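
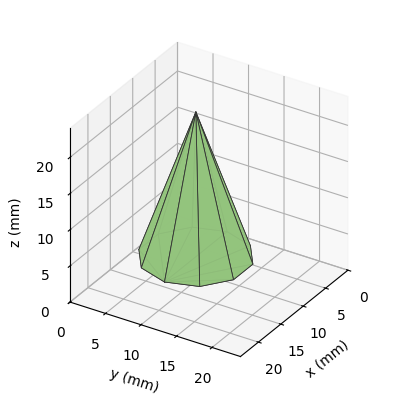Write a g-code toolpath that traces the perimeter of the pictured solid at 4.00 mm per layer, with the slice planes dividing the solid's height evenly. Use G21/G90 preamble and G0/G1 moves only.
Reading the render: the shape is a regular 10-sided pyramid, base circumscribed radius ≈ 7 mm, apex at z ≈ 20 mm (dimensions read to the nearest mm from the axis ticks). For the g-code, the solid's height is divided into equal slices at the stated Δz and each level perimeter traced with G1 moves after a G0 lift.

; perimeter-only toolpath
G21 ; units = mm
G90 ; absolute positioning
G28 ; home
; layer 1
G0 Z4.00
G0 X12.60 Y7.00
G1 X11.53 Y10.29
G1 X8.73 Y12.33
G1 X5.27 Y12.33
G1 X2.47 Y10.29
G1 X1.40 Y7.00
G1 X2.47 Y3.71
G1 X5.27 Y1.67
G1 X8.73 Y1.67
G1 X11.53 Y3.71
G1 X12.60 Y7.00
; layer 2
G0 Z8.00
G0 X11.20 Y7.00
G1 X10.40 Y9.47
G1 X8.30 Y11.00
G1 X5.70 Y11.00
G1 X3.60 Y9.47
G1 X2.80 Y7.00
G1 X3.60 Y4.53
G1 X5.70 Y3.00
G1 X8.30 Y3.00
G1 X10.40 Y4.53
G1 X11.20 Y7.00
; layer 3
G0 Z12.00
G0 X9.80 Y7.00
G1 X9.26 Y8.64
G1 X7.86 Y9.66
G1 X6.14 Y9.66
G1 X4.74 Y8.64
G1 X4.20 Y7.00
G1 X4.74 Y5.36
G1 X6.14 Y4.34
G1 X7.86 Y4.34
G1 X9.26 Y5.36
G1 X9.80 Y7.00
; layer 4
G0 Z16.00
G0 X8.40 Y7.00
G1 X8.13 Y7.82
G1 X7.43 Y8.33
G1 X6.57 Y8.33
G1 X5.87 Y7.82
G1 X5.60 Y7.00
G1 X5.87 Y6.18
G1 X6.57 Y5.67
G1 X7.43 Y5.67
G1 X8.13 Y6.18
G1 X8.40 Y7.00
M2 ; end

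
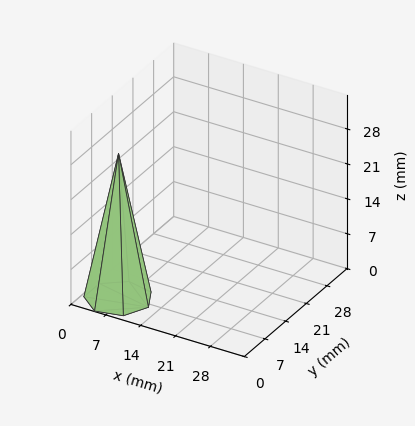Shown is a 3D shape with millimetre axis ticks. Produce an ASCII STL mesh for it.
Reading the render: the shape is a regular 7-sided pyramid, base circumscribed radius ≈ 6 mm, apex at z ≈ 29 mm (dimensions read to the nearest mm from the axis ticks). For the STL, each face is triangulated and given an outward normal.

solid part
  facet normal 0.0000 0.0000 -1.0000
    outer loop
      vertex 4.66 11.85 0.00
      vertex 9.74 10.69 0.00
      vertex 12.00 6.00 0.00
    endloop
  endfacet
  facet normal 0.0000 0.0000 -1.0000
    outer loop
      vertex 0.59 8.60 0.00
      vertex 4.66 11.85 0.00
      vertex 12.00 6.00 0.00
    endloop
  endfacet
  facet normal 0.0000 0.0000 -1.0000
    outer loop
      vertex 0.59 3.40 0.00
      vertex 0.59 8.60 0.00
      vertex 12.00 6.00 0.00
    endloop
  endfacet
  facet normal 0.0000 0.0000 -1.0000
    outer loop
      vertex 4.66 0.15 0.00
      vertex 0.59 3.40 0.00
      vertex 12.00 6.00 0.00
    endloop
  endfacet
  facet normal 0.0000 0.0000 -1.0000
    outer loop
      vertex 9.74 1.31 0.00
      vertex 4.66 0.15 0.00
      vertex 12.00 6.00 0.00
    endloop
  endfacet
  facet normal 0.8856 0.4268 0.1832
    outer loop
      vertex 12.00 6.00 0.00
      vertex 9.74 10.69 0.00
      vertex 6.00 6.00 29.00
    endloop
  endfacet
  facet normal 0.2188 0.9584 0.1832
    outer loop
      vertex 9.74 10.69 0.00
      vertex 4.66 11.85 0.00
      vertex 6.00 6.00 29.00
    endloop
  endfacet
  facet normal -0.6134 0.7682 0.1833
    outer loop
      vertex 4.66 11.85 0.00
      vertex 0.59 8.60 0.00
      vertex 6.00 6.00 29.00
    endloop
  endfacet
  facet normal -0.9830 0.0000 0.1834
    outer loop
      vertex 0.59 8.60 0.00
      vertex 0.59 3.40 0.00
      vertex 6.00 6.00 29.00
    endloop
  endfacet
  facet normal -0.6134 -0.7682 0.1833
    outer loop
      vertex 0.59 3.40 0.00
      vertex 4.66 0.15 0.00
      vertex 6.00 6.00 29.00
    endloop
  endfacet
  facet normal 0.2188 -0.9584 0.1832
    outer loop
      vertex 4.66 0.15 0.00
      vertex 9.74 1.31 0.00
      vertex 6.00 6.00 29.00
    endloop
  endfacet
  facet normal 0.8856 -0.4268 0.1832
    outer loop
      vertex 9.74 1.31 0.00
      vertex 12.00 6.00 0.00
      vertex 6.00 6.00 29.00
    endloop
  endfacet
endsolid part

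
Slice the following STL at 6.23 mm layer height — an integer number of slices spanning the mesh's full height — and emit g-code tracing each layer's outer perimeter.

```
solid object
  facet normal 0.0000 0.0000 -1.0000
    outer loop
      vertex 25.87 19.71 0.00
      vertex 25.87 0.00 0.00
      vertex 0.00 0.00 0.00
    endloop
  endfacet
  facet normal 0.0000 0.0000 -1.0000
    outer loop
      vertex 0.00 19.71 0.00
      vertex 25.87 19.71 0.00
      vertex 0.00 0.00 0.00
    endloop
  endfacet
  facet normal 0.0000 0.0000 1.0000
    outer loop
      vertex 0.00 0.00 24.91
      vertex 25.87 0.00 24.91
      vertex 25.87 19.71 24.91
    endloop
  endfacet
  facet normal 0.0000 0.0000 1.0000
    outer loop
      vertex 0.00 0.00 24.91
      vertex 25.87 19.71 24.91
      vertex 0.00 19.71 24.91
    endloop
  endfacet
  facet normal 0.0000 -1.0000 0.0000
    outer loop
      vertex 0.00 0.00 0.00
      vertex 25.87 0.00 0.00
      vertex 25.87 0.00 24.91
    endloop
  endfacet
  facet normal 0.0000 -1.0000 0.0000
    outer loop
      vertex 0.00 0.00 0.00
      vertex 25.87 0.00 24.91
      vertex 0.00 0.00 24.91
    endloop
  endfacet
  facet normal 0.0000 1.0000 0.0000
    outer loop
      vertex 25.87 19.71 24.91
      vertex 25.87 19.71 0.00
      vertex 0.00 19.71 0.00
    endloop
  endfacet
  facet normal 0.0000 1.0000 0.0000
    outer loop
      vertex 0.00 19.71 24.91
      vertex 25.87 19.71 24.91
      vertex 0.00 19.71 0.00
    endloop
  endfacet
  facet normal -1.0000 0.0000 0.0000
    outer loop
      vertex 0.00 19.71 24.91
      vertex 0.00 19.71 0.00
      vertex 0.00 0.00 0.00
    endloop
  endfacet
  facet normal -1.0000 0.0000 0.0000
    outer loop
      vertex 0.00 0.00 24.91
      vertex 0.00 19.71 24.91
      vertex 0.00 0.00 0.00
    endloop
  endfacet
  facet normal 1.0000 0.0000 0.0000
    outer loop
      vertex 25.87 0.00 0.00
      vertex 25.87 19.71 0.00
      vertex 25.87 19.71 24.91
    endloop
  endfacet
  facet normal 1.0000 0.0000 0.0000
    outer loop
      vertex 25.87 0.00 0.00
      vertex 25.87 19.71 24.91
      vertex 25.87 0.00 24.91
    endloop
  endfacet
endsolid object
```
; perimeter-only toolpath
G21 ; units = mm
G90 ; absolute positioning
G28 ; home
; layer 1
G0 Z6.23
G0 X0.00 Y0.00
G1 X25.87 Y0.00
G1 X25.87 Y19.71
G1 X0.00 Y19.71
G1 X0.00 Y0.00
; layer 2
G0 Z12.46
G0 X0.00 Y0.00
G1 X25.87 Y0.00
G1 X25.87 Y19.71
G1 X0.00 Y19.71
G1 X0.00 Y0.00
; layer 3
G0 Z18.68
G0 X0.00 Y0.00
G1 X25.87 Y0.00
G1 X25.87 Y19.71
G1 X0.00 Y19.71
G1 X0.00 Y0.00
; layer 4
G0 Z24.91
G0 X0.00 Y0.00
G1 X25.87 Y0.00
G1 X25.87 Y19.71
G1 X0.00 Y19.71
G1 X0.00 Y0.00
M2 ; end

The solid is a rectangular box, roughly 25.9 × 19.7 mm footprint and 24.9 mm tall. Slicing at Δz = 6.23 mm — 4 equal slices spanning the solid's height, so layer i sits at z = i·h/4 — gives 4 non-empty perimeters. Each is a 4-segment closed polygon; G0 lifts to the layer z and rapids to the start vertex, then G1 traces the edges.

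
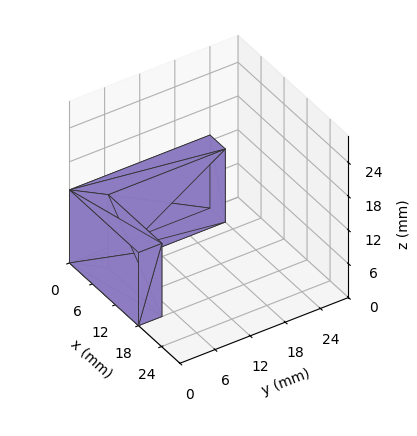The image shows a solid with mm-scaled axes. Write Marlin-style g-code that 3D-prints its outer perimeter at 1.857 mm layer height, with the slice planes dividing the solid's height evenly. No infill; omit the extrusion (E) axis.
Reading the render: the shape is an L-shaped prism: outer 18 × 24 mm, arm thicknesses ≈ 4 mm (horizontal) and 4 mm (vertical), extruded 13 mm in z (dimensions read to the nearest mm from the axis ticks). For the g-code, the solid's height is divided into equal slices at the stated Δz and each level perimeter traced with G1 moves after a G0 lift.

; perimeter-only toolpath
G21 ; units = mm
G90 ; absolute positioning
G28 ; home
; layer 1
G0 Z1.857
G0 X0.000 Y0.000
G1 X18.000 Y0.000
G1 X18.000 Y4.000
G1 X4.000 Y4.000
G1 X4.000 Y24.000
G1 X0.000 Y24.000
G1 X0.000 Y0.000
; layer 2
G0 Z3.714
G0 X0.000 Y0.000
G1 X18.000 Y0.000
G1 X18.000 Y4.000
G1 X4.000 Y4.000
G1 X4.000 Y24.000
G1 X0.000 Y24.000
G1 X0.000 Y0.000
; layer 3
G0 Z5.571
G0 X0.000 Y0.000
G1 X18.000 Y0.000
G1 X18.000 Y4.000
G1 X4.000 Y4.000
G1 X4.000 Y24.000
G1 X0.000 Y24.000
G1 X0.000 Y0.000
; layer 4
G0 Z7.429
G0 X0.000 Y0.000
G1 X18.000 Y0.000
G1 X18.000 Y4.000
G1 X4.000 Y4.000
G1 X4.000 Y24.000
G1 X0.000 Y24.000
G1 X0.000 Y0.000
; layer 5
G0 Z9.286
G0 X0.000 Y0.000
G1 X18.000 Y0.000
G1 X18.000 Y4.000
G1 X4.000 Y4.000
G1 X4.000 Y24.000
G1 X0.000 Y24.000
G1 X0.000 Y0.000
; layer 6
G0 Z11.143
G0 X0.000 Y0.000
G1 X18.000 Y0.000
G1 X18.000 Y4.000
G1 X4.000 Y4.000
G1 X4.000 Y24.000
G1 X0.000 Y24.000
G1 X0.000 Y0.000
; layer 7
G0 Z13.000
G0 X0.000 Y0.000
G1 X18.000 Y0.000
G1 X18.000 Y4.000
G1 X4.000 Y4.000
G1 X4.000 Y24.000
G1 X0.000 Y24.000
G1 X0.000 Y0.000
M2 ; end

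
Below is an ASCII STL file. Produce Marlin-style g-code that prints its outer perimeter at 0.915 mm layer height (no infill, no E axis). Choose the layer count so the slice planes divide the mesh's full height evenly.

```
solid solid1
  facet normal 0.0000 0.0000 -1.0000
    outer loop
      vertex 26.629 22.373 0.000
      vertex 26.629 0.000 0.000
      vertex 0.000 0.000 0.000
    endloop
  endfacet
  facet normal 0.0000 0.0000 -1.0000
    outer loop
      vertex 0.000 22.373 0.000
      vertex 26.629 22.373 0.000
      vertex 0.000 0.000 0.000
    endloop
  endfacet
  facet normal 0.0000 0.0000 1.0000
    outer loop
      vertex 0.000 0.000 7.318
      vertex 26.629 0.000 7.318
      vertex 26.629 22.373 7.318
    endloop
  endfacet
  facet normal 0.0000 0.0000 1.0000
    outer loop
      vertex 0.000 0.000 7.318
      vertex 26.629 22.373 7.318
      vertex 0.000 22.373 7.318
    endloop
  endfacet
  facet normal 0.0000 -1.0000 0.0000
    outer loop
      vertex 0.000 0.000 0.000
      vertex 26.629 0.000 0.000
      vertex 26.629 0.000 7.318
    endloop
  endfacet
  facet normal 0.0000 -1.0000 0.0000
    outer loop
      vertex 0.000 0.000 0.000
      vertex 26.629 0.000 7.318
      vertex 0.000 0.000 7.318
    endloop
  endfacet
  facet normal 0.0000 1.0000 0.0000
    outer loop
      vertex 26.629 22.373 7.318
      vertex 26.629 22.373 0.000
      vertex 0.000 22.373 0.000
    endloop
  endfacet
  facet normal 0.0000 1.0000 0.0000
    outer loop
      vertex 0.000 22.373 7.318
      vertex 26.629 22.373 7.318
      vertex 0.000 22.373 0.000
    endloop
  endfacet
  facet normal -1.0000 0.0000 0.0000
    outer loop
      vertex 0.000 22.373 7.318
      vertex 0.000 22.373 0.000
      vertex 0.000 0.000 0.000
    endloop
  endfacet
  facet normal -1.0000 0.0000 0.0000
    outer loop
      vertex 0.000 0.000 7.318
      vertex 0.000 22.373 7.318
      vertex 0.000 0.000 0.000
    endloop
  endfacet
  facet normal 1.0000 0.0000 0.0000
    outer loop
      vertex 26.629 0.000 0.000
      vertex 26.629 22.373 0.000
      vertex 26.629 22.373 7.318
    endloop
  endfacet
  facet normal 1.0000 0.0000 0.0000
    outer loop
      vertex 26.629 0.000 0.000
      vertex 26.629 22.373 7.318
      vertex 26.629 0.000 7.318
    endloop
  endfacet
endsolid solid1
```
; perimeter-only toolpath
G21 ; units = mm
G90 ; absolute positioning
G28 ; home
; layer 1
G0 Z0.915
G0 X0.000 Y0.000
G1 X26.629 Y0.000
G1 X26.629 Y22.373
G1 X0.000 Y22.373
G1 X0.000 Y0.000
; layer 2
G0 Z1.829
G0 X0.000 Y0.000
G1 X26.629 Y0.000
G1 X26.629 Y22.373
G1 X0.000 Y22.373
G1 X0.000 Y0.000
; layer 3
G0 Z2.744
G0 X0.000 Y0.000
G1 X26.629 Y0.000
G1 X26.629 Y22.373
G1 X0.000 Y22.373
G1 X0.000 Y0.000
; layer 4
G0 Z3.659
G0 X0.000 Y0.000
G1 X26.629 Y0.000
G1 X26.629 Y22.373
G1 X0.000 Y22.373
G1 X0.000 Y0.000
; layer 5
G0 Z4.574
G0 X0.000 Y0.000
G1 X26.629 Y0.000
G1 X26.629 Y22.373
G1 X0.000 Y22.373
G1 X0.000 Y0.000
; layer 6
G0 Z5.489
G0 X0.000 Y0.000
G1 X26.629 Y0.000
G1 X26.629 Y22.373
G1 X0.000 Y22.373
G1 X0.000 Y0.000
; layer 7
G0 Z6.403
G0 X0.000 Y0.000
G1 X26.629 Y0.000
G1 X26.629 Y22.373
G1 X0.000 Y22.373
G1 X0.000 Y0.000
; layer 8
G0 Z7.318
G0 X0.000 Y0.000
G1 X26.629 Y0.000
G1 X26.629 Y22.373
G1 X0.000 Y22.373
G1 X0.000 Y0.000
M2 ; end

The solid is a rectangular box, roughly 26.6 × 22.4 mm footprint and 7.32 mm tall. Slicing at Δz = 0.915 mm — 8 equal slices spanning the solid's height, so layer i sits at z = i·h/8 — gives 8 non-empty perimeters. Each is a 4-segment closed polygon; G0 lifts to the layer z and rapids to the start vertex, then G1 traces the edges.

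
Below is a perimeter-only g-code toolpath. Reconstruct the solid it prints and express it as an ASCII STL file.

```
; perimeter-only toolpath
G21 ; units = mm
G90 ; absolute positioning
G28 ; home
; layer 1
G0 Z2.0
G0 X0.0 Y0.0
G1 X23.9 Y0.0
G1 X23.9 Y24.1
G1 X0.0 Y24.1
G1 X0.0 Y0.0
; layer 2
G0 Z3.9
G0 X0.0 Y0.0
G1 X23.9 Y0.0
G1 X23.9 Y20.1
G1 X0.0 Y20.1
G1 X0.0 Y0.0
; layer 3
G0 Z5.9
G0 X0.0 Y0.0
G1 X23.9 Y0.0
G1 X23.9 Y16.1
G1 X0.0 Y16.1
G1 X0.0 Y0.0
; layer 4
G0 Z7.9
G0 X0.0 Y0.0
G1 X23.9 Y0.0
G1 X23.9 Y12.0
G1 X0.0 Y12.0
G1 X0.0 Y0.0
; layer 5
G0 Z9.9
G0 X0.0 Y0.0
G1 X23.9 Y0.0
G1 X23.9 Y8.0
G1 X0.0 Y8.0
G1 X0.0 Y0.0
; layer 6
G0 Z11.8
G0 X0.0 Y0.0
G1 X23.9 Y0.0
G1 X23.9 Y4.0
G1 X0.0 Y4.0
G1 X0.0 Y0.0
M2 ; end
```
solid part
  facet normal 0.0000 0.0000 -1.0000
    outer loop
      vertex 23.9 28.1 0.0
      vertex 23.9 0.0 0.0
      vertex 0.0 0.0 0.0
    endloop
  endfacet
  facet normal 0.0000 0.0000 -1.0000
    outer loop
      vertex 0.0 28.1 0.0
      vertex 23.9 28.1 0.0
      vertex 0.0 0.0 0.0
    endloop
  endfacet
  facet normal 0.0000 -1.0000 0.0000
    outer loop
      vertex 0.0 0.0 0.0
      vertex 23.9 0.0 0.0
      vertex 23.9 0.0 13.8
    endloop
  endfacet
  facet normal 0.0000 -1.0000 0.0000
    outer loop
      vertex 0.0 0.0 0.0
      vertex 23.9 0.0 13.8
      vertex 0.0 0.0 13.8
    endloop
  endfacet
  facet normal 0.0000 0.4408 0.8976
    outer loop
      vertex 0.0 0.0 13.8
      vertex 23.9 0.0 13.8
      vertex 23.9 28.1 0.0
    endloop
  endfacet
  facet normal 0.0000 0.4408 0.8976
    outer loop
      vertex 0.0 0.0 13.8
      vertex 23.9 28.1 0.0
      vertex 0.0 28.1 0.0
    endloop
  endfacet
  facet normal -1.0000 0.0000 0.0000
    outer loop
      vertex 0.0 0.0 13.8
      vertex 0.0 28.1 0.0
      vertex 0.0 0.0 0.0
    endloop
  endfacet
  facet normal 1.0000 0.0000 0.0000
    outer loop
      vertex 23.9 0.0 0.0
      vertex 23.9 28.1 0.0
      vertex 23.9 0.0 13.8
    endloop
  endfacet
endsolid part

The G0 Z moves step by Δz≈2.0 mm. The G1 loops shrink linearly with z, so the solid tapers from its base footprint up to z≈13.8. Closing with a flat bottom cap and the tapered top and triangulating gives 8 facets — a wedge (ramp): 23.9 × 28.1 mm base, rising to 13.8 mm along the y=0 edge and sloping linearly to z=0 at y=28.1.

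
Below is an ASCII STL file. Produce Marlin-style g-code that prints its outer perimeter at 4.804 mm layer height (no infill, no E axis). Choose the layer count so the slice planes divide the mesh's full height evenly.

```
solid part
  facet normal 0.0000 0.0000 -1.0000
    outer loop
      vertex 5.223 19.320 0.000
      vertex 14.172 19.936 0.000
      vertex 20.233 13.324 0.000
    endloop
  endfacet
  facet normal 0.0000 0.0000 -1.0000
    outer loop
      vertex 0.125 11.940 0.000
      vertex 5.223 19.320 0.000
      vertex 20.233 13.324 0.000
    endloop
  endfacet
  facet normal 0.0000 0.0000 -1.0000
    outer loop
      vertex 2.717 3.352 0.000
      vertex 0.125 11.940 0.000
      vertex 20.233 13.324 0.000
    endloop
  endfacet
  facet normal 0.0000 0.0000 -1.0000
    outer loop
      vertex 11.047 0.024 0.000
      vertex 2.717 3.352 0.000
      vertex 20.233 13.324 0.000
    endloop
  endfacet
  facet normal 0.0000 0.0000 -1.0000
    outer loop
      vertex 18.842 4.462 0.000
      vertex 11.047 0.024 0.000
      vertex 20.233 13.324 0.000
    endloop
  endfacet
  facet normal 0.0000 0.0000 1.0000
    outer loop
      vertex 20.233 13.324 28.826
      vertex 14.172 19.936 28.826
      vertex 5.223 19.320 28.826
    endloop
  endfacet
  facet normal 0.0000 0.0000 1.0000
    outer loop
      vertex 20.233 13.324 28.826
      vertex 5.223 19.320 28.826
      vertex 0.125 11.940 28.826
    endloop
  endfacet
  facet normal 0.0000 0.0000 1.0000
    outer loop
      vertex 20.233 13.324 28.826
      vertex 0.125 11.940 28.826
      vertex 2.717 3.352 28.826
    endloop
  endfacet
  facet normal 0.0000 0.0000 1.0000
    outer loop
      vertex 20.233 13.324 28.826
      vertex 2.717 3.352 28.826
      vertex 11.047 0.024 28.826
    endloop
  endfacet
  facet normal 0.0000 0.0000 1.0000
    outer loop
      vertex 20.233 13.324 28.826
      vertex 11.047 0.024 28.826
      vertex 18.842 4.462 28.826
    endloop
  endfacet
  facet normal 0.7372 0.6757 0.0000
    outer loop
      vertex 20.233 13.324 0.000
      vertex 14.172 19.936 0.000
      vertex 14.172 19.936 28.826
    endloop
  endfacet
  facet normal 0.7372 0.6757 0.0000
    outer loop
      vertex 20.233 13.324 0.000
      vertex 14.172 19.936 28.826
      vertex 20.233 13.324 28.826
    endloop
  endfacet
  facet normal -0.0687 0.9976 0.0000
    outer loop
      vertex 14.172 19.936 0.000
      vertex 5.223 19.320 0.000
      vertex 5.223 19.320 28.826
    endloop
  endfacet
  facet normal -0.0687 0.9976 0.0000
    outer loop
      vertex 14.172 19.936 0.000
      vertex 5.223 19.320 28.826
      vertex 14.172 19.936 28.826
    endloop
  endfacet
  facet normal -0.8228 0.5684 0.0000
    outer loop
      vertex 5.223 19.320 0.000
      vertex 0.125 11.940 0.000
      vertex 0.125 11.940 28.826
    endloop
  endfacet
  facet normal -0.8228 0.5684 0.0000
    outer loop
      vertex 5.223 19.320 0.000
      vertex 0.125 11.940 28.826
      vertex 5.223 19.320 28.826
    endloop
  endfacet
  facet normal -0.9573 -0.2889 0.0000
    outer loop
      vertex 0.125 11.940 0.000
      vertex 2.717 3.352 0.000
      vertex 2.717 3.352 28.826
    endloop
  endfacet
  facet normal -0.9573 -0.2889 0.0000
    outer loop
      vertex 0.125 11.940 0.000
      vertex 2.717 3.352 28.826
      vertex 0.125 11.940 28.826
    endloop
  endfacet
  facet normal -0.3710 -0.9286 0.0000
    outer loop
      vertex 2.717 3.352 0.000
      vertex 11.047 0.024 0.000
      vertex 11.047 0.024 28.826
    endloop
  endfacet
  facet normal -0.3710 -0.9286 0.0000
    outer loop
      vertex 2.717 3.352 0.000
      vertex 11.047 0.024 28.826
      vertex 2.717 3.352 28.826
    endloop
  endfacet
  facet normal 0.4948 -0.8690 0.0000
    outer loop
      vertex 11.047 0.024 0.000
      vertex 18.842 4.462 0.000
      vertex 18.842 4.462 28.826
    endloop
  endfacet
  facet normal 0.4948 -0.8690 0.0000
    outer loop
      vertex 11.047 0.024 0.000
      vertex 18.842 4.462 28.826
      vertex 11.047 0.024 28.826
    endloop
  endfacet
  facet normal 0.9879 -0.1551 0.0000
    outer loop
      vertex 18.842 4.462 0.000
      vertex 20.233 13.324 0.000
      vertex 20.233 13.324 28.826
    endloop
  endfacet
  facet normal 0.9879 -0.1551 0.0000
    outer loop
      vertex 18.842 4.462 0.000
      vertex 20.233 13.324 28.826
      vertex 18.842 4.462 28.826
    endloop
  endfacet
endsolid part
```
; perimeter-only toolpath
G21 ; units = mm
G90 ; absolute positioning
G28 ; home
; layer 1
G0 Z4.804
G0 X20.233 Y13.324
G1 X14.172 Y19.936
G1 X5.223 Y19.320
G1 X0.125 Y11.940
G1 X2.717 Y3.352
G1 X11.047 Y0.024
G1 X18.842 Y4.462
G1 X20.233 Y13.324
; layer 2
G0 Z9.609
G0 X20.233 Y13.324
G1 X14.172 Y19.936
G1 X5.223 Y19.320
G1 X0.125 Y11.940
G1 X2.717 Y3.352
G1 X11.047 Y0.024
G1 X18.842 Y4.462
G1 X20.233 Y13.324
; layer 3
G0 Z14.413
G0 X20.233 Y13.324
G1 X14.172 Y19.936
G1 X5.223 Y19.320
G1 X0.125 Y11.940
G1 X2.717 Y3.352
G1 X11.047 Y0.024
G1 X18.842 Y4.462
G1 X20.233 Y13.324
; layer 4
G0 Z19.217
G0 X20.233 Y13.324
G1 X14.172 Y19.936
G1 X5.223 Y19.320
G1 X0.125 Y11.940
G1 X2.717 Y3.352
G1 X11.047 Y0.024
G1 X18.842 Y4.462
G1 X20.233 Y13.324
; layer 5
G0 Z24.022
G0 X20.233 Y13.324
G1 X14.172 Y19.936
G1 X5.223 Y19.320
G1 X0.125 Y11.940
G1 X2.717 Y3.352
G1 X11.047 Y0.024
G1 X18.842 Y4.462
G1 X20.233 Y13.324
; layer 6
G0 Z28.826
G0 X20.233 Y13.324
G1 X14.172 Y19.936
G1 X5.223 Y19.320
G1 X0.125 Y11.940
G1 X2.717 Y3.352
G1 X11.047 Y0.024
G1 X18.842 Y4.462
G1 X20.233 Y13.324
M2 ; end

The solid is a regular 7-sided prism (a cylinder approximated with 7 flat sides), circumscribed radius ≈ 10.3 mm, height ≈ 28.8 mm. Slicing at Δz = 4.804 mm — 6 equal slices spanning the solid's height, so layer i sits at z = i·h/6 — gives 6 non-empty perimeters. Each is a 7-segment closed polygon; G0 lifts to the layer z and rapids to the start vertex, then G1 traces the edges.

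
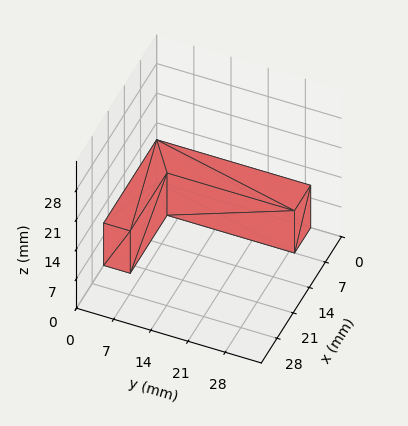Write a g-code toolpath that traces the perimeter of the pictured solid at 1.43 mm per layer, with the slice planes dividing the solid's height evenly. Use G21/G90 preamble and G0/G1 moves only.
Reading the render: the shape is an L-shaped prism: outer 23 × 29 mm, arm thicknesses ≈ 5 mm (horizontal) and 7 mm (vertical), extruded 10 mm in z (dimensions read to the nearest mm from the axis ticks). For the g-code, the solid's height is divided into equal slices at the stated Δz and each level perimeter traced with G1 moves after a G0 lift.

; perimeter-only toolpath
G21 ; units = mm
G90 ; absolute positioning
G28 ; home
; layer 1
G0 Z1.43
G0 X0.00 Y0.00
G1 X23.00 Y0.00
G1 X23.00 Y5.00
G1 X7.00 Y5.00
G1 X7.00 Y29.00
G1 X0.00 Y29.00
G1 X0.00 Y0.00
; layer 2
G0 Z2.86
G0 X0.00 Y0.00
G1 X23.00 Y0.00
G1 X23.00 Y5.00
G1 X7.00 Y5.00
G1 X7.00 Y29.00
G1 X0.00 Y29.00
G1 X0.00 Y0.00
; layer 3
G0 Z4.29
G0 X0.00 Y0.00
G1 X23.00 Y0.00
G1 X23.00 Y5.00
G1 X7.00 Y5.00
G1 X7.00 Y29.00
G1 X0.00 Y29.00
G1 X0.00 Y0.00
; layer 4
G0 Z5.71
G0 X0.00 Y0.00
G1 X23.00 Y0.00
G1 X23.00 Y5.00
G1 X7.00 Y5.00
G1 X7.00 Y29.00
G1 X0.00 Y29.00
G1 X0.00 Y0.00
; layer 5
G0 Z7.14
G0 X0.00 Y0.00
G1 X23.00 Y0.00
G1 X23.00 Y5.00
G1 X7.00 Y5.00
G1 X7.00 Y29.00
G1 X0.00 Y29.00
G1 X0.00 Y0.00
; layer 6
G0 Z8.57
G0 X0.00 Y0.00
G1 X23.00 Y0.00
G1 X23.00 Y5.00
G1 X7.00 Y5.00
G1 X7.00 Y29.00
G1 X0.00 Y29.00
G1 X0.00 Y0.00
; layer 7
G0 Z10.00
G0 X0.00 Y0.00
G1 X23.00 Y0.00
G1 X23.00 Y5.00
G1 X7.00 Y5.00
G1 X7.00 Y29.00
G1 X0.00 Y29.00
G1 X0.00 Y0.00
M2 ; end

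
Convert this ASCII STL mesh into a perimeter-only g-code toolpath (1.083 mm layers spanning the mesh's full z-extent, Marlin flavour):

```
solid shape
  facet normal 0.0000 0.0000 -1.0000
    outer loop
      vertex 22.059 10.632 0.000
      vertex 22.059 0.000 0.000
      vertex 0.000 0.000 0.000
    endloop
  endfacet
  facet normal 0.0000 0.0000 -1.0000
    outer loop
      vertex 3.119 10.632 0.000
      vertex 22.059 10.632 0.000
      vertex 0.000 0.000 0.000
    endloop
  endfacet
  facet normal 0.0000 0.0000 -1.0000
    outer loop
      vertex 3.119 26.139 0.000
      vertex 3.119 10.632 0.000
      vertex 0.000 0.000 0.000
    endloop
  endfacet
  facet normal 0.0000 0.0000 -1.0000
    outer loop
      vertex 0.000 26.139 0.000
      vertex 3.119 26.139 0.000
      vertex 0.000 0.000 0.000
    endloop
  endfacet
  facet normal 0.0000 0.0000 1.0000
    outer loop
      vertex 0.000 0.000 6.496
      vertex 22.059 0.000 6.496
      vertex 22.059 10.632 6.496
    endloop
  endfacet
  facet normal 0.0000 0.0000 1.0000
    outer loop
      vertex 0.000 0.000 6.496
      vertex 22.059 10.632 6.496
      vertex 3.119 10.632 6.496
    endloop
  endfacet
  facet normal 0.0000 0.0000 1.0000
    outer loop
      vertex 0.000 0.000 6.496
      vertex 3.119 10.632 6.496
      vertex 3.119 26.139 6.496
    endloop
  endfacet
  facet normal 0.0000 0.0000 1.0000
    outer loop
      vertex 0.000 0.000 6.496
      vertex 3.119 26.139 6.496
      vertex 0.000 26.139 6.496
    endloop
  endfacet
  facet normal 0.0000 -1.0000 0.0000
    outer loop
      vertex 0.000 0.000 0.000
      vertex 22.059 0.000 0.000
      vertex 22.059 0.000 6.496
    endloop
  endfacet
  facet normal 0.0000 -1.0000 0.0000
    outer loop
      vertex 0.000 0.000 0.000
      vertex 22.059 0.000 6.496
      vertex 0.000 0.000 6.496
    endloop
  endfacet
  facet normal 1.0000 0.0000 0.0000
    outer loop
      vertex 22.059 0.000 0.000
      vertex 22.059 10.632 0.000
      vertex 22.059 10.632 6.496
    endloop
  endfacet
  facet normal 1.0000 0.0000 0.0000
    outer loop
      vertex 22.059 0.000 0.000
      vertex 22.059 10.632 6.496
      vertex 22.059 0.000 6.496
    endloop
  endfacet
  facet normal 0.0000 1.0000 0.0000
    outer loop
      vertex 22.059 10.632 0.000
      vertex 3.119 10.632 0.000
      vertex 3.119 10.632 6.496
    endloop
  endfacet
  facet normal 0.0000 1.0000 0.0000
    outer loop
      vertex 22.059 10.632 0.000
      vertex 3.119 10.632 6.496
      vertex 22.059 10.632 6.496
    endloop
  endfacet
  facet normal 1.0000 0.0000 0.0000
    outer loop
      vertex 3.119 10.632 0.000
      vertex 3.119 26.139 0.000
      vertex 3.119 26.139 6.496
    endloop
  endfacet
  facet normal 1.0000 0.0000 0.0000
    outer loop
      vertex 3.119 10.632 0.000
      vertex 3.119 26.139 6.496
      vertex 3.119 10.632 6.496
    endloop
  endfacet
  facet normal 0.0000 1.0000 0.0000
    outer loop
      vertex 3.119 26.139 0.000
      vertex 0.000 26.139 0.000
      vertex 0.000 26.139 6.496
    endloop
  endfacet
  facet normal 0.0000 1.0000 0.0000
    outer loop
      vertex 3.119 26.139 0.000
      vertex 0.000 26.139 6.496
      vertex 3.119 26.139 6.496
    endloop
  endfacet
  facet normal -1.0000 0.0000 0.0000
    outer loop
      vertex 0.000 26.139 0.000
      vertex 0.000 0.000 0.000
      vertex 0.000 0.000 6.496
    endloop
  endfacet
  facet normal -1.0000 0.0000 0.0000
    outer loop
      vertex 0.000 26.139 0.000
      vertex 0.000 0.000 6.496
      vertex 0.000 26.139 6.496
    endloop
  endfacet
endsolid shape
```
; perimeter-only toolpath
G21 ; units = mm
G90 ; absolute positioning
G28 ; home
; layer 1
G0 Z1.083
G0 X0.000 Y0.000
G1 X22.059 Y0.000
G1 X22.059 Y10.632
G1 X3.119 Y10.632
G1 X3.119 Y26.139
G1 X0.000 Y26.139
G1 X0.000 Y0.000
; layer 2
G0 Z2.165
G0 X0.000 Y0.000
G1 X22.059 Y0.000
G1 X22.059 Y10.632
G1 X3.119 Y10.632
G1 X3.119 Y26.139
G1 X0.000 Y26.139
G1 X0.000 Y0.000
; layer 3
G0 Z3.248
G0 X0.000 Y0.000
G1 X22.059 Y0.000
G1 X22.059 Y10.632
G1 X3.119 Y10.632
G1 X3.119 Y26.139
G1 X0.000 Y26.139
G1 X0.000 Y0.000
; layer 4
G0 Z4.331
G0 X0.000 Y0.000
G1 X22.059 Y0.000
G1 X22.059 Y10.632
G1 X3.119 Y10.632
G1 X3.119 Y26.139
G1 X0.000 Y26.139
G1 X0.000 Y0.000
; layer 5
G0 Z5.413
G0 X0.000 Y0.000
G1 X22.059 Y0.000
G1 X22.059 Y10.632
G1 X3.119 Y10.632
G1 X3.119 Y26.139
G1 X0.000 Y26.139
G1 X0.000 Y0.000
; layer 6
G0 Z6.496
G0 X0.000 Y0.000
G1 X22.059 Y0.000
G1 X22.059 Y10.632
G1 X3.119 Y10.632
G1 X3.119 Y26.139
G1 X0.000 Y26.139
G1 X0.000 Y0.000
M2 ; end

The solid is an L-shaped prism: outer 22.1 × 26.1 mm, arm thicknesses ≈ 10.6 mm (horizontal) and 3.12 mm (vertical), extruded 6.5 mm in z. Slicing at Δz = 1.083 mm — 6 equal slices spanning the solid's height, so layer i sits at z = i·h/6 — gives 6 non-empty perimeters. Each is a 6-segment closed polygon; G0 lifts to the layer z and rapids to the start vertex, then G1 traces the edges.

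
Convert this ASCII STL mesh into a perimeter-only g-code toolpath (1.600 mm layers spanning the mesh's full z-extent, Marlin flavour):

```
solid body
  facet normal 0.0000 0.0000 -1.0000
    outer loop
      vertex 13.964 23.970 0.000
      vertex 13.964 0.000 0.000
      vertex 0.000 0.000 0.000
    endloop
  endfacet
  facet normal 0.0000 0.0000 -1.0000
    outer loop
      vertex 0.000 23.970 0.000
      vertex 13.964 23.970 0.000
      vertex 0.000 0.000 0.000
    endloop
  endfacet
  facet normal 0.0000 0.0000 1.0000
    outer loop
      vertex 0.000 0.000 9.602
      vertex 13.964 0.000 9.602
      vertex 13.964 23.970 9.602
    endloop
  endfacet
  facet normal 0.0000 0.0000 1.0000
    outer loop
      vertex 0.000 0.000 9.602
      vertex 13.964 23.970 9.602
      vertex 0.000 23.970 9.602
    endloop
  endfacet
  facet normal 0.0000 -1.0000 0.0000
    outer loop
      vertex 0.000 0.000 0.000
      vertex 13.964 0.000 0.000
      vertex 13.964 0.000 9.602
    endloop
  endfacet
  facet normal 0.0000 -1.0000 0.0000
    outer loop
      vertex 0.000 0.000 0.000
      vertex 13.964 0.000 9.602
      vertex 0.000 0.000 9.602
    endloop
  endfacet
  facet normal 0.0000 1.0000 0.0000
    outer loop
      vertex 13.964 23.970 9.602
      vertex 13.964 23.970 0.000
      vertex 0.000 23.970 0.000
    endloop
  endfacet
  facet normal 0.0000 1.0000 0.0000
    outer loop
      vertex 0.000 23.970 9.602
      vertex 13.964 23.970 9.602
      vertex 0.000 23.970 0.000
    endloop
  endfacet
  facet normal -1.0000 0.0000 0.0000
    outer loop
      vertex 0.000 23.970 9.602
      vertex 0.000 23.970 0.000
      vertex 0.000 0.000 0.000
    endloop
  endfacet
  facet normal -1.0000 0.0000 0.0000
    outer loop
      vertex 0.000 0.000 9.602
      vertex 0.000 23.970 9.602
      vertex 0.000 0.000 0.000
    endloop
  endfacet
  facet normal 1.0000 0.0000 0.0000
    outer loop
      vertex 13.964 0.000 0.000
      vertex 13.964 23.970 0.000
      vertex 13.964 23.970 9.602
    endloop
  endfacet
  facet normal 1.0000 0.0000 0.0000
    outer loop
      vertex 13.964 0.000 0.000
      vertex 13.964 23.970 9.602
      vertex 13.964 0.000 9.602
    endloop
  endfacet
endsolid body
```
; perimeter-only toolpath
G21 ; units = mm
G90 ; absolute positioning
G28 ; home
; layer 1
G0 Z1.600
G0 X0.000 Y0.000
G1 X13.964 Y0.000
G1 X13.964 Y23.970
G1 X0.000 Y23.970
G1 X0.000 Y0.000
; layer 2
G0 Z3.201
G0 X0.000 Y0.000
G1 X13.964 Y0.000
G1 X13.964 Y23.970
G1 X0.000 Y23.970
G1 X0.000 Y0.000
; layer 3
G0 Z4.801
G0 X0.000 Y0.000
G1 X13.964 Y0.000
G1 X13.964 Y23.970
G1 X0.000 Y23.970
G1 X0.000 Y0.000
; layer 4
G0 Z6.401
G0 X0.000 Y0.000
G1 X13.964 Y0.000
G1 X13.964 Y23.970
G1 X0.000 Y23.970
G1 X0.000 Y0.000
; layer 5
G0 Z8.002
G0 X0.000 Y0.000
G1 X13.964 Y0.000
G1 X13.964 Y23.970
G1 X0.000 Y23.970
G1 X0.000 Y0.000
; layer 6
G0 Z9.602
G0 X0.000 Y0.000
G1 X13.964 Y0.000
G1 X13.964 Y23.970
G1 X0.000 Y23.970
G1 X0.000 Y0.000
M2 ; end

The solid is a rectangular box, roughly 14 × 24 mm footprint and 9.6 mm tall. Slicing at Δz = 1.600 mm — 6 equal slices spanning the solid's height, so layer i sits at z = i·h/6 — gives 6 non-empty perimeters. Each is a 4-segment closed polygon; G0 lifts to the layer z and rapids to the start vertex, then G1 traces the edges.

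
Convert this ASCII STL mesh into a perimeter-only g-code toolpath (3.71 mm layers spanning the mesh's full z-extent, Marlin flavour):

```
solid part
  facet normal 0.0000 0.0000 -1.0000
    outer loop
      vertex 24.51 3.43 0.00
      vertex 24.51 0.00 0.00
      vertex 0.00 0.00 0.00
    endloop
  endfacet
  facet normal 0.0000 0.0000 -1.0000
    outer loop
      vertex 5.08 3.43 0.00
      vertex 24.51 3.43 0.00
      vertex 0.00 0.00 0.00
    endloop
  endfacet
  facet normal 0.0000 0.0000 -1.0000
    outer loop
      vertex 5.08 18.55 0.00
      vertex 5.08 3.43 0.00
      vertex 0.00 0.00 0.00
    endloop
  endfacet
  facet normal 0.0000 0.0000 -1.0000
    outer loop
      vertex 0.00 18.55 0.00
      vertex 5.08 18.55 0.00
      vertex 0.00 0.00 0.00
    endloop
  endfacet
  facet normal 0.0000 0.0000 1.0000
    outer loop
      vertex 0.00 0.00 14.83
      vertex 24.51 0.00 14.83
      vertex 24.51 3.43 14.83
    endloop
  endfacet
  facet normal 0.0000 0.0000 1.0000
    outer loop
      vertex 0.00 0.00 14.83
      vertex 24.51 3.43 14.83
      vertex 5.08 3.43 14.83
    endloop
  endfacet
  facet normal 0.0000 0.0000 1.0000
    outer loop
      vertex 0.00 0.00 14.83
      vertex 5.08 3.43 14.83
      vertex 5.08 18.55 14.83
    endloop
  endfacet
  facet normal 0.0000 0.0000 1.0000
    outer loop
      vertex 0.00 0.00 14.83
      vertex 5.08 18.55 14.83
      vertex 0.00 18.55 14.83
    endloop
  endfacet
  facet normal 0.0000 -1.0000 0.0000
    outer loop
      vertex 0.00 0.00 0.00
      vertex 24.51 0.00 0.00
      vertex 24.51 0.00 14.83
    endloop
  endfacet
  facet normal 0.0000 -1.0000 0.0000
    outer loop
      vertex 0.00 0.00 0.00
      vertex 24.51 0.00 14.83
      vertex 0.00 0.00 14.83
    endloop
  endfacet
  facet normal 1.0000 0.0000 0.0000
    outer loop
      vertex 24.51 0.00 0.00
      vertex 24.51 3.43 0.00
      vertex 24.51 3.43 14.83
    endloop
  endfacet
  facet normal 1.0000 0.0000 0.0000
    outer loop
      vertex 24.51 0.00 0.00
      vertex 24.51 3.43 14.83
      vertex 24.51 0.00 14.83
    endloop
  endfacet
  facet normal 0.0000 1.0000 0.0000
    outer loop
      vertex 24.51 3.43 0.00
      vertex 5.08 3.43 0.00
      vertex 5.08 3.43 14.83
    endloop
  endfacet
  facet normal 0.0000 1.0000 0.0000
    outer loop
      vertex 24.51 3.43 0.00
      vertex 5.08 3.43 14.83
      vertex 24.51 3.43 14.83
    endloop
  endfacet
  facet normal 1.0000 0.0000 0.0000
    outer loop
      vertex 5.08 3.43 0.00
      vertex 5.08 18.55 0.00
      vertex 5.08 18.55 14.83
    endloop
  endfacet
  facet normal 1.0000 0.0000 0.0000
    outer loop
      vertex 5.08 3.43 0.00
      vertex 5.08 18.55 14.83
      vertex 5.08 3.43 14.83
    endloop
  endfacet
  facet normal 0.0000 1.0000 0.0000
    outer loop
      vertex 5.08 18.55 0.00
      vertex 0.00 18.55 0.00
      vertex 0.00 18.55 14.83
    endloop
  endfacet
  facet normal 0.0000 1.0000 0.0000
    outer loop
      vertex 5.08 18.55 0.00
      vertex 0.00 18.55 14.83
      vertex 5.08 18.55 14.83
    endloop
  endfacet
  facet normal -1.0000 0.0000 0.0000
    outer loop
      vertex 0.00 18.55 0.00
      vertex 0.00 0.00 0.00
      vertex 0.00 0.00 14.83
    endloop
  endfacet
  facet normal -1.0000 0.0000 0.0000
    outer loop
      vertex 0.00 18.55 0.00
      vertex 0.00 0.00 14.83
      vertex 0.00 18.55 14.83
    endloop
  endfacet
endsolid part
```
; perimeter-only toolpath
G21 ; units = mm
G90 ; absolute positioning
G28 ; home
; layer 1
G0 Z3.71
G0 X0.00 Y0.00
G1 X24.51 Y0.00
G1 X24.51 Y3.43
G1 X5.08 Y3.43
G1 X5.08 Y18.55
G1 X0.00 Y18.55
G1 X0.00 Y0.00
; layer 2
G0 Z7.42
G0 X0.00 Y0.00
G1 X24.51 Y0.00
G1 X24.51 Y3.43
G1 X5.08 Y3.43
G1 X5.08 Y18.55
G1 X0.00 Y18.55
G1 X0.00 Y0.00
; layer 3
G0 Z11.12
G0 X0.00 Y0.00
G1 X24.51 Y0.00
G1 X24.51 Y3.43
G1 X5.08 Y3.43
G1 X5.08 Y18.55
G1 X0.00 Y18.55
G1 X0.00 Y0.00
; layer 4
G0 Z14.83
G0 X0.00 Y0.00
G1 X24.51 Y0.00
G1 X24.51 Y3.43
G1 X5.08 Y3.43
G1 X5.08 Y18.55
G1 X0.00 Y18.55
G1 X0.00 Y0.00
M2 ; end

The solid is an L-shaped prism: outer 24.5 × 18.6 mm, arm thicknesses ≈ 3.43 mm (horizontal) and 5.08 mm (vertical), extruded 14.8 mm in z. Slicing at Δz = 3.71 mm — 4 equal slices spanning the solid's height, so layer i sits at z = i·h/4 — gives 4 non-empty perimeters. Each is a 6-segment closed polygon; G0 lifts to the layer z and rapids to the start vertex, then G1 traces the edges.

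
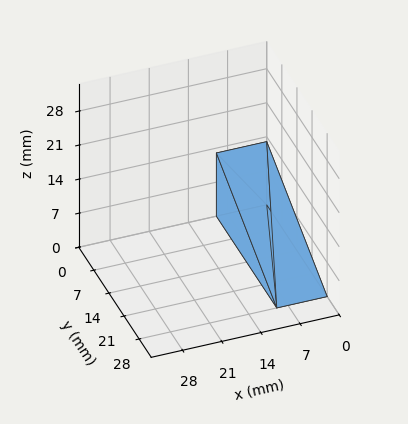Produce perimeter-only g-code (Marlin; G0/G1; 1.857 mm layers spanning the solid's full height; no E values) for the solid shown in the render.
Reading the render: the shape is a wedge (ramp): 9 × 28 mm base, rising to 13 mm along the y=0 edge and sloping linearly to z=0 at y=28 (dimensions read to the nearest mm from the axis ticks). For the g-code, the solid's height is divided into equal slices at the stated Δz and each level perimeter traced with G1 moves after a G0 lift.

; perimeter-only toolpath
G21 ; units = mm
G90 ; absolute positioning
G28 ; home
; layer 1
G0 Z1.857
G0 X0.000 Y0.000
G1 X9.000 Y0.000
G1 X9.000 Y24.000
G1 X0.000 Y24.000
G1 X0.000 Y0.000
; layer 2
G0 Z3.714
G0 X0.000 Y0.000
G1 X9.000 Y0.000
G1 X9.000 Y20.000
G1 X0.000 Y20.000
G1 X0.000 Y0.000
; layer 3
G0 Z5.571
G0 X0.000 Y0.000
G1 X9.000 Y0.000
G1 X9.000 Y16.000
G1 X0.000 Y16.000
G1 X0.000 Y0.000
; layer 4
G0 Z7.429
G0 X0.000 Y0.000
G1 X9.000 Y0.000
G1 X9.000 Y12.000
G1 X0.000 Y12.000
G1 X0.000 Y0.000
; layer 5
G0 Z9.286
G0 X0.000 Y0.000
G1 X9.000 Y0.000
G1 X9.000 Y8.000
G1 X0.000 Y8.000
G1 X0.000 Y0.000
; layer 6
G0 Z11.143
G0 X0.000 Y0.000
G1 X9.000 Y0.000
G1 X9.000 Y4.000
G1 X0.000 Y4.000
G1 X0.000 Y0.000
M2 ; end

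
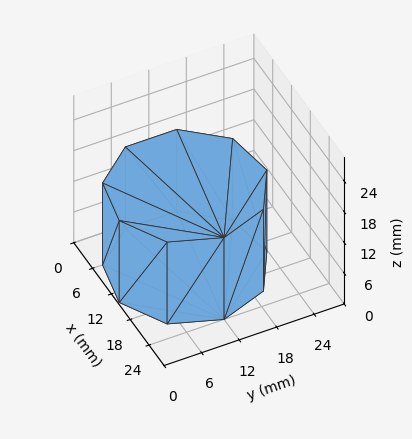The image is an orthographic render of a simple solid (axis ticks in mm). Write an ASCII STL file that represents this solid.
Reading the render: the shape is a regular 9-sided prism (a cylinder approximated with 9 flat sides), circumscribed radius ≈ 12 mm, height ≈ 16 mm (dimensions read to the nearest mm from the axis ticks). For the STL, each face is triangulated and given an outward normal.

solid part
  facet normal 0.0000 0.0000 -1.0000
    outer loop
      vertex 14.1 23.8 0.0
      vertex 21.2 19.7 0.0
      vertex 24.0 12.0 0.0
    endloop
  endfacet
  facet normal 0.0000 0.0000 -1.0000
    outer loop
      vertex 6.0 22.4 0.0
      vertex 14.1 23.8 0.0
      vertex 24.0 12.0 0.0
    endloop
  endfacet
  facet normal 0.0000 0.0000 -1.0000
    outer loop
      vertex 0.7 16.1 0.0
      vertex 6.0 22.4 0.0
      vertex 24.0 12.0 0.0
    endloop
  endfacet
  facet normal 0.0000 0.0000 -1.0000
    outer loop
      vertex 0.7 7.9 0.0
      vertex 0.7 16.1 0.0
      vertex 24.0 12.0 0.0
    endloop
  endfacet
  facet normal 0.0000 0.0000 -1.0000
    outer loop
      vertex 6.0 1.6 0.0
      vertex 0.7 7.9 0.0
      vertex 24.0 12.0 0.0
    endloop
  endfacet
  facet normal 0.0000 0.0000 -1.0000
    outer loop
      vertex 14.1 0.2 0.0
      vertex 6.0 1.6 0.0
      vertex 24.0 12.0 0.0
    endloop
  endfacet
  facet normal 0.0000 0.0000 -1.0000
    outer loop
      vertex 21.2 4.3 0.0
      vertex 14.1 0.2 0.0
      vertex 24.0 12.0 0.0
    endloop
  endfacet
  facet normal 0.0000 0.0000 1.0000
    outer loop
      vertex 24.0 12.0 16.0
      vertex 21.2 19.7 16.0
      vertex 14.1 23.8 16.0
    endloop
  endfacet
  facet normal 0.0000 0.0000 1.0000
    outer loop
      vertex 24.0 12.0 16.0
      vertex 14.1 23.8 16.0
      vertex 6.0 22.4 16.0
    endloop
  endfacet
  facet normal 0.0000 0.0000 1.0000
    outer loop
      vertex 24.0 12.0 16.0
      vertex 6.0 22.4 16.0
      vertex 0.7 16.1 16.0
    endloop
  endfacet
  facet normal 0.0000 0.0000 1.0000
    outer loop
      vertex 24.0 12.0 16.0
      vertex 0.7 16.1 16.0
      vertex 0.7 7.9 16.0
    endloop
  endfacet
  facet normal 0.0000 0.0000 1.0000
    outer loop
      vertex 24.0 12.0 16.0
      vertex 0.7 7.9 16.0
      vertex 6.0 1.6 16.0
    endloop
  endfacet
  facet normal 0.0000 0.0000 1.0000
    outer loop
      vertex 24.0 12.0 16.0
      vertex 6.0 1.6 16.0
      vertex 14.1 0.2 16.0
    endloop
  endfacet
  facet normal 0.0000 0.0000 1.0000
    outer loop
      vertex 24.0 12.0 16.0
      vertex 14.1 0.2 16.0
      vertex 21.2 4.3 16.0
    endloop
  endfacet
  facet normal 0.9398 0.3417 0.0000
    outer loop
      vertex 24.0 12.0 0.0
      vertex 21.2 19.7 0.0
      vertex 21.2 19.7 16.0
    endloop
  endfacet
  facet normal 0.9398 0.3417 0.0000
    outer loop
      vertex 24.0 12.0 0.0
      vertex 21.2 19.7 16.0
      vertex 24.0 12.0 16.0
    endloop
  endfacet
  facet normal 0.5001 0.8660 0.0000
    outer loop
      vertex 21.2 19.7 0.0
      vertex 14.1 23.8 0.0
      vertex 14.1 23.8 16.0
    endloop
  endfacet
  facet normal 0.5001 0.8660 0.0000
    outer loop
      vertex 21.2 19.7 0.0
      vertex 14.1 23.8 16.0
      vertex 21.2 19.7 16.0
    endloop
  endfacet
  facet normal -0.1703 0.9854 0.0000
    outer loop
      vertex 14.1 23.8 0.0
      vertex 6.0 22.4 0.0
      vertex 6.0 22.4 16.0
    endloop
  endfacet
  facet normal -0.1703 0.9854 0.0000
    outer loop
      vertex 14.1 23.8 0.0
      vertex 6.0 22.4 16.0
      vertex 14.1 23.8 16.0
    endloop
  endfacet
  facet normal -0.7652 0.6438 0.0000
    outer loop
      vertex 6.0 22.4 0.0
      vertex 0.7 16.1 0.0
      vertex 0.7 16.1 16.0
    endloop
  endfacet
  facet normal -0.7652 0.6438 0.0000
    outer loop
      vertex 6.0 22.4 0.0
      vertex 0.7 16.1 16.0
      vertex 6.0 22.4 16.0
    endloop
  endfacet
  facet normal -1.0000 0.0000 0.0000
    outer loop
      vertex 0.7 16.1 0.0
      vertex 0.7 7.9 0.0
      vertex 0.7 7.9 16.0
    endloop
  endfacet
  facet normal -1.0000 0.0000 0.0000
    outer loop
      vertex 0.7 16.1 0.0
      vertex 0.7 7.9 16.0
      vertex 0.7 16.1 16.0
    endloop
  endfacet
  facet normal -0.7652 -0.6438 0.0000
    outer loop
      vertex 0.7 7.9 0.0
      vertex 6.0 1.6 0.0
      vertex 6.0 1.6 16.0
    endloop
  endfacet
  facet normal -0.7652 -0.6438 0.0000
    outer loop
      vertex 0.7 7.9 0.0
      vertex 6.0 1.6 16.0
      vertex 0.7 7.9 16.0
    endloop
  endfacet
  facet normal -0.1703 -0.9854 0.0000
    outer loop
      vertex 6.0 1.6 0.0
      vertex 14.1 0.2 0.0
      vertex 14.1 0.2 16.0
    endloop
  endfacet
  facet normal -0.1703 -0.9854 0.0000
    outer loop
      vertex 6.0 1.6 0.0
      vertex 14.1 0.2 16.0
      vertex 6.0 1.6 16.0
    endloop
  endfacet
  facet normal 0.5001 -0.8660 0.0000
    outer loop
      vertex 14.1 0.2 0.0
      vertex 21.2 4.3 0.0
      vertex 21.2 4.3 16.0
    endloop
  endfacet
  facet normal 0.5001 -0.8660 0.0000
    outer loop
      vertex 14.1 0.2 0.0
      vertex 21.2 4.3 16.0
      vertex 14.1 0.2 16.0
    endloop
  endfacet
  facet normal 0.9398 -0.3417 0.0000
    outer loop
      vertex 21.2 4.3 0.0
      vertex 24.0 12.0 0.0
      vertex 24.0 12.0 16.0
    endloop
  endfacet
  facet normal 0.9398 -0.3417 0.0000
    outer loop
      vertex 21.2 4.3 0.0
      vertex 24.0 12.0 16.0
      vertex 21.2 4.3 16.0
    endloop
  endfacet
endsolid part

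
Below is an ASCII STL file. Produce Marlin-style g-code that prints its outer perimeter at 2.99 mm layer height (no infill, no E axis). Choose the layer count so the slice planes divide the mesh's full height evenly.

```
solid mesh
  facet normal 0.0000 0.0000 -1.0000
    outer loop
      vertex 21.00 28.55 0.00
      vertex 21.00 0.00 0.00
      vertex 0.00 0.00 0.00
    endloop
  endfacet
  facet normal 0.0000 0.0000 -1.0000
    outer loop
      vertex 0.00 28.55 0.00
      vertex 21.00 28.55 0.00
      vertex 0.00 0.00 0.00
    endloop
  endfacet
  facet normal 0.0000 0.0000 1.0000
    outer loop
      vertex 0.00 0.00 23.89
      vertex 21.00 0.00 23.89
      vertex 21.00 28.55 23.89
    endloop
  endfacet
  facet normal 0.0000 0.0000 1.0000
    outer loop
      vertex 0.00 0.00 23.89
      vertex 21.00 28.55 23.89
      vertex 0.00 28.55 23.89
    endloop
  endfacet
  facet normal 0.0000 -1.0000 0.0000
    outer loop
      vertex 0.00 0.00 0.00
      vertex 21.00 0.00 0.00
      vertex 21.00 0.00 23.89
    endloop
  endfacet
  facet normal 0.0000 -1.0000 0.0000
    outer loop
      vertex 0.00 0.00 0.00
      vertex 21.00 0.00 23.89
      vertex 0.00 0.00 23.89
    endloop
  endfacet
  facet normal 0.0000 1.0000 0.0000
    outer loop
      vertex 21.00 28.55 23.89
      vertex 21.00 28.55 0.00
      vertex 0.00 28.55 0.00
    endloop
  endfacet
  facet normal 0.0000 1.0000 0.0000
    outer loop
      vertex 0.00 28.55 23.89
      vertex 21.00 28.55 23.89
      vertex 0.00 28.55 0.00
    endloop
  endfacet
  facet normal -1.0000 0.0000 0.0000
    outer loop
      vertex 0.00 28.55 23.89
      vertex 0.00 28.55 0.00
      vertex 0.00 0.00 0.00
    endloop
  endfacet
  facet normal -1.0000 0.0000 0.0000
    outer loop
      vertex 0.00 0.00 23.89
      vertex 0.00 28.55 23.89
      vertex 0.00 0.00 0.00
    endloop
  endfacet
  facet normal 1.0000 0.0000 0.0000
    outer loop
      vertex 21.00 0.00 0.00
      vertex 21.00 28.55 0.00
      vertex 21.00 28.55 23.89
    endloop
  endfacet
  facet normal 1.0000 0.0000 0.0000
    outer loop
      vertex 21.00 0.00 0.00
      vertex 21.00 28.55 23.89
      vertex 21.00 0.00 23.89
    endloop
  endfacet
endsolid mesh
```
; perimeter-only toolpath
G21 ; units = mm
G90 ; absolute positioning
G28 ; home
; layer 1
G0 Z2.99
G0 X0.00 Y0.00
G1 X21.00 Y0.00
G1 X21.00 Y28.55
G1 X0.00 Y28.55
G1 X0.00 Y0.00
; layer 2
G0 Z5.97
G0 X0.00 Y0.00
G1 X21.00 Y0.00
G1 X21.00 Y28.55
G1 X0.00 Y28.55
G1 X0.00 Y0.00
; layer 3
G0 Z8.96
G0 X0.00 Y0.00
G1 X21.00 Y0.00
G1 X21.00 Y28.55
G1 X0.00 Y28.55
G1 X0.00 Y0.00
; layer 4
G0 Z11.95
G0 X0.00 Y0.00
G1 X21.00 Y0.00
G1 X21.00 Y28.55
G1 X0.00 Y28.55
G1 X0.00 Y0.00
; layer 5
G0 Z14.93
G0 X0.00 Y0.00
G1 X21.00 Y0.00
G1 X21.00 Y28.55
G1 X0.00 Y28.55
G1 X0.00 Y0.00
; layer 6
G0 Z17.92
G0 X0.00 Y0.00
G1 X21.00 Y0.00
G1 X21.00 Y28.55
G1 X0.00 Y28.55
G1 X0.00 Y0.00
; layer 7
G0 Z20.90
G0 X0.00 Y0.00
G1 X21.00 Y0.00
G1 X21.00 Y28.55
G1 X0.00 Y28.55
G1 X0.00 Y0.00
; layer 8
G0 Z23.89
G0 X0.00 Y0.00
G1 X21.00 Y0.00
G1 X21.00 Y28.55
G1 X0.00 Y28.55
G1 X0.00 Y0.00
M2 ; end

The solid is a rectangular box, roughly 21 × 28.6 mm footprint and 23.9 mm tall. Slicing at Δz = 2.99 mm — 8 equal slices spanning the solid's height, so layer i sits at z = i·h/8 — gives 8 non-empty perimeters. Each is a 4-segment closed polygon; G0 lifts to the layer z and rapids to the start vertex, then G1 traces the edges.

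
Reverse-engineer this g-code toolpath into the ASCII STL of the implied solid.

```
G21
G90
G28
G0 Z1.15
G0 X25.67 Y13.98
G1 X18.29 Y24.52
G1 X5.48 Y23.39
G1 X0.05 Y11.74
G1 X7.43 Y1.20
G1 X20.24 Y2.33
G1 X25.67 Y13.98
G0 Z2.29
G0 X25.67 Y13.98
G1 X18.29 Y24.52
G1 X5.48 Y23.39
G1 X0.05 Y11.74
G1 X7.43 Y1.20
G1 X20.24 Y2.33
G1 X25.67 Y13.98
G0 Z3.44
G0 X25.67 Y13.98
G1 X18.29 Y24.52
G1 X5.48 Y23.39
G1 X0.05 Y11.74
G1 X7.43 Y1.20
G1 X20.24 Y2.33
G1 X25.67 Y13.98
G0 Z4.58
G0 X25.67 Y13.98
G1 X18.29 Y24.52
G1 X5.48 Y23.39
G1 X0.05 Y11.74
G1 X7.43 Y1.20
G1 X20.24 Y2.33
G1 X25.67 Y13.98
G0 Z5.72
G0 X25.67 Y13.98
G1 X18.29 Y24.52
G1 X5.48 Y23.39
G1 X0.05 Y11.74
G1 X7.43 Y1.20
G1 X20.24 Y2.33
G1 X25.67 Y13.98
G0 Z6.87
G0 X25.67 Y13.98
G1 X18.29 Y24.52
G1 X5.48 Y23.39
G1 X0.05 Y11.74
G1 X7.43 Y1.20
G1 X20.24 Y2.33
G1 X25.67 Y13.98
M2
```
solid part
  facet normal 0.0000 0.0000 -1.0000
    outer loop
      vertex 5.48 23.39 0.00
      vertex 18.29 24.52 0.00
      vertex 25.67 13.98 0.00
    endloop
  endfacet
  facet normal 0.0000 0.0000 -1.0000
    outer loop
      vertex 0.05 11.74 0.00
      vertex 5.48 23.39 0.00
      vertex 25.67 13.98 0.00
    endloop
  endfacet
  facet normal 0.0000 0.0000 -1.0000
    outer loop
      vertex 7.43 1.20 0.00
      vertex 0.05 11.74 0.00
      vertex 25.67 13.98 0.00
    endloop
  endfacet
  facet normal 0.0000 0.0000 -1.0000
    outer loop
      vertex 20.24 2.33 0.00
      vertex 7.43 1.20 0.00
      vertex 25.67 13.98 0.00
    endloop
  endfacet
  facet normal 0.0000 0.0000 1.0000
    outer loop
      vertex 25.67 13.98 6.87
      vertex 18.29 24.52 6.87
      vertex 5.48 23.39 6.87
    endloop
  endfacet
  facet normal 0.0000 0.0000 1.0000
    outer loop
      vertex 25.67 13.98 6.87
      vertex 5.48 23.39 6.87
      vertex 0.05 11.74 6.87
    endloop
  endfacet
  facet normal 0.0000 0.0000 1.0000
    outer loop
      vertex 25.67 13.98 6.87
      vertex 0.05 11.74 6.87
      vertex 7.43 1.20 6.87
    endloop
  endfacet
  facet normal 0.0000 0.0000 1.0000
    outer loop
      vertex 25.67 13.98 6.87
      vertex 7.43 1.20 6.87
      vertex 20.24 2.33 6.87
    endloop
  endfacet
  facet normal 0.8192 0.5736 0.0000
    outer loop
      vertex 25.67 13.98 0.00
      vertex 18.29 24.52 0.00
      vertex 18.29 24.52 6.87
    endloop
  endfacet
  facet normal 0.8192 0.5736 0.0000
    outer loop
      vertex 25.67 13.98 0.00
      vertex 18.29 24.52 6.87
      vertex 25.67 13.98 6.87
    endloop
  endfacet
  facet normal -0.0879 0.9961 0.0000
    outer loop
      vertex 18.29 24.52 0.00
      vertex 5.48 23.39 0.00
      vertex 5.48 23.39 6.87
    endloop
  endfacet
  facet normal -0.0879 0.9961 0.0000
    outer loop
      vertex 18.29 24.52 0.00
      vertex 5.48 23.39 6.87
      vertex 18.29 24.52 6.87
    endloop
  endfacet
  facet normal -0.9064 0.4225 0.0000
    outer loop
      vertex 5.48 23.39 0.00
      vertex 0.05 11.74 0.00
      vertex 0.05 11.74 6.87
    endloop
  endfacet
  facet normal -0.9064 0.4225 0.0000
    outer loop
      vertex 5.48 23.39 0.00
      vertex 0.05 11.74 6.87
      vertex 5.48 23.39 6.87
    endloop
  endfacet
  facet normal -0.8192 -0.5736 0.0000
    outer loop
      vertex 0.05 11.74 0.00
      vertex 7.43 1.20 0.00
      vertex 7.43 1.20 6.87
    endloop
  endfacet
  facet normal -0.8192 -0.5736 0.0000
    outer loop
      vertex 0.05 11.74 0.00
      vertex 7.43 1.20 6.87
      vertex 0.05 11.74 6.87
    endloop
  endfacet
  facet normal 0.0879 -0.9961 0.0000
    outer loop
      vertex 7.43 1.20 0.00
      vertex 20.24 2.33 0.00
      vertex 20.24 2.33 6.87
    endloop
  endfacet
  facet normal 0.0879 -0.9961 0.0000
    outer loop
      vertex 7.43 1.20 0.00
      vertex 20.24 2.33 6.87
      vertex 7.43 1.20 6.87
    endloop
  endfacet
  facet normal 0.9064 -0.4225 0.0000
    outer loop
      vertex 20.24 2.33 0.00
      vertex 25.67 13.98 0.00
      vertex 25.67 13.98 6.87
    endloop
  endfacet
  facet normal 0.9064 -0.4225 0.0000
    outer loop
      vertex 20.24 2.33 0.00
      vertex 25.67 13.98 6.87
      vertex 20.24 2.33 6.87
    endloop
  endfacet
endsolid part

The G0 Z moves step by Δz≈1.15 mm. Every layer's G1 loop is the same polygon, so the solid is a straight extrusion of it from z=0 to z≈6.87. Closing with flat bottom and top caps and triangulating gives 20 facets — a regular 6-sided prism (a cylinder approximated with 6 flat sides), circumscribed radius ≈ 12.9 mm, height ≈ 6.87 mm.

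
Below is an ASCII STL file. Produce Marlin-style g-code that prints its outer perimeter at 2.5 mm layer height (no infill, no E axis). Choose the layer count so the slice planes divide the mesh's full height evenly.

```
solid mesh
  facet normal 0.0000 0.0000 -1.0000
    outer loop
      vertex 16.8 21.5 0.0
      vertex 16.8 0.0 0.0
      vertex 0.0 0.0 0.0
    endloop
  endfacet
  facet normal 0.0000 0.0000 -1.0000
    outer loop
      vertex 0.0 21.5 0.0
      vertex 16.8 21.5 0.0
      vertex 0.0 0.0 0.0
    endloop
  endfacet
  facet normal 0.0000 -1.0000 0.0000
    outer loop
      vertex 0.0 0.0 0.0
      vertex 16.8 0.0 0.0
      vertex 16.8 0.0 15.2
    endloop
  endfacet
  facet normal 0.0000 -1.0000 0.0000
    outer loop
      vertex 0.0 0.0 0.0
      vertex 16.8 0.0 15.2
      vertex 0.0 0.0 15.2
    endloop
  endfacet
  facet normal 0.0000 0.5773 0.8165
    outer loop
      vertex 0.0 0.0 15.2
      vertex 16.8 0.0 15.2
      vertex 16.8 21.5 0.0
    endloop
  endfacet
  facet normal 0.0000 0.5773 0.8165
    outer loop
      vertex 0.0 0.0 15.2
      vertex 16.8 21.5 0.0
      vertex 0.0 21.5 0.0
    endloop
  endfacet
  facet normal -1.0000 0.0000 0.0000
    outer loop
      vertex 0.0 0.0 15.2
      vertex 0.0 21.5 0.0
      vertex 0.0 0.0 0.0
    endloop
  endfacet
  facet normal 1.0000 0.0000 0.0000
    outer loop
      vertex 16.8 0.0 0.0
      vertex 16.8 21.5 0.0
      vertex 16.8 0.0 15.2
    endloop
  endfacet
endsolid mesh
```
; perimeter-only toolpath
G21 ; units = mm
G90 ; absolute positioning
G28 ; home
; layer 1
G0 Z2.5
G0 X0.0 Y0.0
G1 X16.8 Y0.0
G1 X16.8 Y17.9
G1 X0.0 Y17.9
G1 X0.0 Y0.0
; layer 2
G0 Z5.1
G0 X0.0 Y0.0
G1 X16.8 Y0.0
G1 X16.8 Y14.3
G1 X0.0 Y14.3
G1 X0.0 Y0.0
; layer 3
G0 Z7.6
G0 X0.0 Y0.0
G1 X16.8 Y0.0
G1 X16.8 Y10.8
G1 X0.0 Y10.8
G1 X0.0 Y0.0
; layer 4
G0 Z10.1
G0 X0.0 Y0.0
G1 X16.8 Y0.0
G1 X16.8 Y7.2
G1 X0.0 Y7.2
G1 X0.0 Y0.0
; layer 5
G0 Z12.7
G0 X0.0 Y0.0
G1 X16.8 Y0.0
G1 X16.8 Y3.6
G1 X0.0 Y3.6
G1 X0.0 Y0.0
M2 ; end

The solid is a wedge (ramp): 16.8 × 21.5 mm base, rising to 15.2 mm along the y=0 edge and sloping linearly to z=0 at y=21.5. Slicing at Δz = 2.5 mm — 6 equal slices spanning the solid's height, so layer i sits at z = i·h/6 — gives 5 non-empty perimeters. Each is a 4-segment closed polygon; G0 lifts to the layer z and rapids to the start vertex, then G1 traces the edges. The cross-section shrinks linearly with z (the slice at the apex is degenerate and omitted).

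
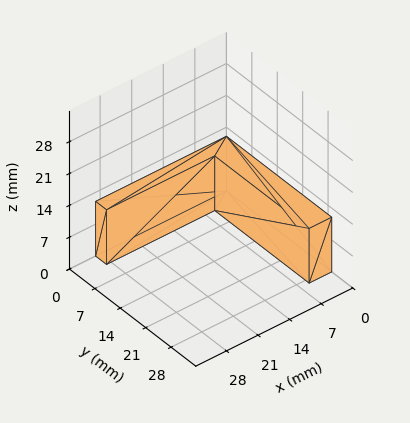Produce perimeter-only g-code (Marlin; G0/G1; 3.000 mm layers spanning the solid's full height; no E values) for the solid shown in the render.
Reading the render: the shape is an L-shaped prism: outer 29 × 29 mm, arm thicknesses ≈ 3 mm (horizontal) and 5 mm (vertical), extruded 12 mm in z (dimensions read to the nearest mm from the axis ticks). For the g-code, the solid's height is divided into equal slices at the stated Δz and each level perimeter traced with G1 moves after a G0 lift.

; perimeter-only toolpath
G21 ; units = mm
G90 ; absolute positioning
G28 ; home
; layer 1
G0 Z3.000
G0 X0.000 Y0.000
G1 X29.000 Y0.000
G1 X29.000 Y3.000
G1 X5.000 Y3.000
G1 X5.000 Y29.000
G1 X0.000 Y29.000
G1 X0.000 Y0.000
; layer 2
G0 Z6.000
G0 X0.000 Y0.000
G1 X29.000 Y0.000
G1 X29.000 Y3.000
G1 X5.000 Y3.000
G1 X5.000 Y29.000
G1 X0.000 Y29.000
G1 X0.000 Y0.000
; layer 3
G0 Z9.000
G0 X0.000 Y0.000
G1 X29.000 Y0.000
G1 X29.000 Y3.000
G1 X5.000 Y3.000
G1 X5.000 Y29.000
G1 X0.000 Y29.000
G1 X0.000 Y0.000
; layer 4
G0 Z12.000
G0 X0.000 Y0.000
G1 X29.000 Y0.000
G1 X29.000 Y3.000
G1 X5.000 Y3.000
G1 X5.000 Y29.000
G1 X0.000 Y29.000
G1 X0.000 Y0.000
M2 ; end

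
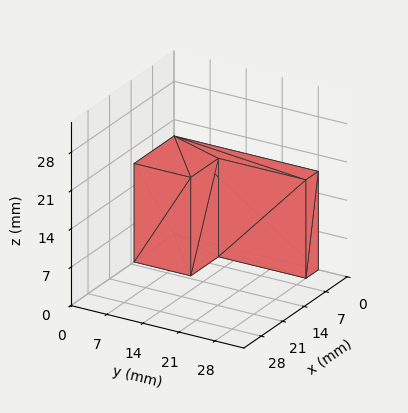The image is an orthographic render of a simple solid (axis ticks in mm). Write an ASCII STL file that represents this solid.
Reading the render: the shape is an L-shaped prism: outer 13 × 28 mm, arm thicknesses ≈ 11 mm (horizontal) and 4 mm (vertical), extruded 18 mm in z (dimensions read to the nearest mm from the axis ticks). For the STL, each face is triangulated and given an outward normal.

solid part
  facet normal 0.0000 0.0000 -1.0000
    outer loop
      vertex 13.00 11.00 0.00
      vertex 13.00 0.00 0.00
      vertex 0.00 0.00 0.00
    endloop
  endfacet
  facet normal 0.0000 0.0000 -1.0000
    outer loop
      vertex 4.00 11.00 0.00
      vertex 13.00 11.00 0.00
      vertex 0.00 0.00 0.00
    endloop
  endfacet
  facet normal 0.0000 0.0000 -1.0000
    outer loop
      vertex 4.00 28.00 0.00
      vertex 4.00 11.00 0.00
      vertex 0.00 0.00 0.00
    endloop
  endfacet
  facet normal 0.0000 0.0000 -1.0000
    outer loop
      vertex 0.00 28.00 0.00
      vertex 4.00 28.00 0.00
      vertex 0.00 0.00 0.00
    endloop
  endfacet
  facet normal 0.0000 0.0000 1.0000
    outer loop
      vertex 0.00 0.00 18.00
      vertex 13.00 0.00 18.00
      vertex 13.00 11.00 18.00
    endloop
  endfacet
  facet normal 0.0000 0.0000 1.0000
    outer loop
      vertex 0.00 0.00 18.00
      vertex 13.00 11.00 18.00
      vertex 4.00 11.00 18.00
    endloop
  endfacet
  facet normal 0.0000 0.0000 1.0000
    outer loop
      vertex 0.00 0.00 18.00
      vertex 4.00 11.00 18.00
      vertex 4.00 28.00 18.00
    endloop
  endfacet
  facet normal 0.0000 0.0000 1.0000
    outer loop
      vertex 0.00 0.00 18.00
      vertex 4.00 28.00 18.00
      vertex 0.00 28.00 18.00
    endloop
  endfacet
  facet normal 0.0000 -1.0000 0.0000
    outer loop
      vertex 0.00 0.00 0.00
      vertex 13.00 0.00 0.00
      vertex 13.00 0.00 18.00
    endloop
  endfacet
  facet normal 0.0000 -1.0000 0.0000
    outer loop
      vertex 0.00 0.00 0.00
      vertex 13.00 0.00 18.00
      vertex 0.00 0.00 18.00
    endloop
  endfacet
  facet normal 1.0000 0.0000 0.0000
    outer loop
      vertex 13.00 0.00 0.00
      vertex 13.00 11.00 0.00
      vertex 13.00 11.00 18.00
    endloop
  endfacet
  facet normal 1.0000 0.0000 0.0000
    outer loop
      vertex 13.00 0.00 0.00
      vertex 13.00 11.00 18.00
      vertex 13.00 0.00 18.00
    endloop
  endfacet
  facet normal 0.0000 1.0000 0.0000
    outer loop
      vertex 13.00 11.00 0.00
      vertex 4.00 11.00 0.00
      vertex 4.00 11.00 18.00
    endloop
  endfacet
  facet normal 0.0000 1.0000 0.0000
    outer loop
      vertex 13.00 11.00 0.00
      vertex 4.00 11.00 18.00
      vertex 13.00 11.00 18.00
    endloop
  endfacet
  facet normal 1.0000 0.0000 0.0000
    outer loop
      vertex 4.00 11.00 0.00
      vertex 4.00 28.00 0.00
      vertex 4.00 28.00 18.00
    endloop
  endfacet
  facet normal 1.0000 0.0000 0.0000
    outer loop
      vertex 4.00 11.00 0.00
      vertex 4.00 28.00 18.00
      vertex 4.00 11.00 18.00
    endloop
  endfacet
  facet normal 0.0000 1.0000 0.0000
    outer loop
      vertex 4.00 28.00 0.00
      vertex 0.00 28.00 0.00
      vertex 0.00 28.00 18.00
    endloop
  endfacet
  facet normal 0.0000 1.0000 0.0000
    outer loop
      vertex 4.00 28.00 0.00
      vertex 0.00 28.00 18.00
      vertex 4.00 28.00 18.00
    endloop
  endfacet
  facet normal -1.0000 0.0000 0.0000
    outer loop
      vertex 0.00 28.00 0.00
      vertex 0.00 0.00 0.00
      vertex 0.00 0.00 18.00
    endloop
  endfacet
  facet normal -1.0000 0.0000 0.0000
    outer loop
      vertex 0.00 28.00 0.00
      vertex 0.00 0.00 18.00
      vertex 0.00 28.00 18.00
    endloop
  endfacet
endsolid part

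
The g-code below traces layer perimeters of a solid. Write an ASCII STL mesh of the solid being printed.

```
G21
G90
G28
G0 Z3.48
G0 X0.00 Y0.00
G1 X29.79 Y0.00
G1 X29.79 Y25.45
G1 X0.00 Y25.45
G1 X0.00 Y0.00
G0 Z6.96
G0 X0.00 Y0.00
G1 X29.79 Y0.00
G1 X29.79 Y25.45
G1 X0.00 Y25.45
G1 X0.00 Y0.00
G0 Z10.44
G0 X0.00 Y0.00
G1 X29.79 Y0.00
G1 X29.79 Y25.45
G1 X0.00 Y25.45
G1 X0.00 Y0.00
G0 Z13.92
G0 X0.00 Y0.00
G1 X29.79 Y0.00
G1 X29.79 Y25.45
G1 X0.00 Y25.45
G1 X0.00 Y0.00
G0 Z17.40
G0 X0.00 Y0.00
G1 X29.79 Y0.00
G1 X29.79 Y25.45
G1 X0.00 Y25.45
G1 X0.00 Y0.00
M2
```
solid part
  facet normal 0.0000 0.0000 -1.0000
    outer loop
      vertex 29.79 25.45 0.00
      vertex 29.79 0.00 0.00
      vertex 0.00 0.00 0.00
    endloop
  endfacet
  facet normal 0.0000 0.0000 -1.0000
    outer loop
      vertex 0.00 25.45 0.00
      vertex 29.79 25.45 0.00
      vertex 0.00 0.00 0.00
    endloop
  endfacet
  facet normal 0.0000 0.0000 1.0000
    outer loop
      vertex 0.00 0.00 17.40
      vertex 29.79 0.00 17.40
      vertex 29.79 25.45 17.40
    endloop
  endfacet
  facet normal 0.0000 0.0000 1.0000
    outer loop
      vertex 0.00 0.00 17.40
      vertex 29.79 25.45 17.40
      vertex 0.00 25.45 17.40
    endloop
  endfacet
  facet normal 0.0000 -1.0000 0.0000
    outer loop
      vertex 0.00 0.00 0.00
      vertex 29.79 0.00 0.00
      vertex 29.79 0.00 17.40
    endloop
  endfacet
  facet normal 0.0000 -1.0000 0.0000
    outer loop
      vertex 0.00 0.00 0.00
      vertex 29.79 0.00 17.40
      vertex 0.00 0.00 17.40
    endloop
  endfacet
  facet normal 0.0000 1.0000 0.0000
    outer loop
      vertex 29.79 25.45 17.40
      vertex 29.79 25.45 0.00
      vertex 0.00 25.45 0.00
    endloop
  endfacet
  facet normal 0.0000 1.0000 0.0000
    outer loop
      vertex 0.00 25.45 17.40
      vertex 29.79 25.45 17.40
      vertex 0.00 25.45 0.00
    endloop
  endfacet
  facet normal -1.0000 0.0000 0.0000
    outer loop
      vertex 0.00 25.45 17.40
      vertex 0.00 25.45 0.00
      vertex 0.00 0.00 0.00
    endloop
  endfacet
  facet normal -1.0000 0.0000 0.0000
    outer loop
      vertex 0.00 0.00 17.40
      vertex 0.00 25.45 17.40
      vertex 0.00 0.00 0.00
    endloop
  endfacet
  facet normal 1.0000 0.0000 0.0000
    outer loop
      vertex 29.79 0.00 0.00
      vertex 29.79 25.45 0.00
      vertex 29.79 25.45 17.40
    endloop
  endfacet
  facet normal 1.0000 0.0000 0.0000
    outer loop
      vertex 29.79 0.00 0.00
      vertex 29.79 25.45 17.40
      vertex 29.79 0.00 17.40
    endloop
  endfacet
endsolid part

The G0 Z moves step by Δz≈3.48 mm. Every layer's G1 loop is the same polygon, so the solid is a straight extrusion of it from z=0 to z≈17.4. Closing with flat bottom and top caps and triangulating gives 12 facets — a rectangular box, roughly 29.8 × 25.4 mm footprint and 17.4 mm tall.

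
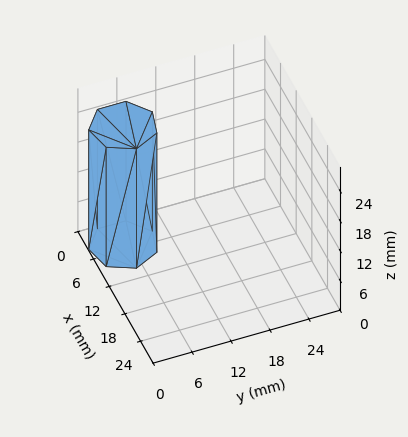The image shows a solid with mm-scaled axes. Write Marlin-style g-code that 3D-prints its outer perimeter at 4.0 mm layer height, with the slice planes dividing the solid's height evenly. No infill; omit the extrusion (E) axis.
Reading the render: the shape is a regular 7-sided prism (a cylinder approximated with 7 flat sides), circumscribed radius ≈ 5 mm, height ≈ 24 mm (dimensions read to the nearest mm from the axis ticks). For the g-code, the solid's height is divided into equal slices at the stated Δz and each level perimeter traced with G1 moves after a G0 lift.

; perimeter-only toolpath
G21 ; units = mm
G90 ; absolute positioning
G28 ; home
; layer 1
G0 Z4.0
G0 X10.0 Y5.0
G1 X8.1 Y8.9
G1 X3.9 Y9.9
G1 X0.5 Y7.2
G1 X0.5 Y2.8
G1 X3.9 Y0.1
G1 X8.1 Y1.1
G1 X10.0 Y5.0
; layer 2
G0 Z8.0
G0 X10.0 Y5.0
G1 X8.1 Y8.9
G1 X3.9 Y9.9
G1 X0.5 Y7.2
G1 X0.5 Y2.8
G1 X3.9 Y0.1
G1 X8.1 Y1.1
G1 X10.0 Y5.0
; layer 3
G0 Z12.0
G0 X10.0 Y5.0
G1 X8.1 Y8.9
G1 X3.9 Y9.9
G1 X0.5 Y7.2
G1 X0.5 Y2.8
G1 X3.9 Y0.1
G1 X8.1 Y1.1
G1 X10.0 Y5.0
; layer 4
G0 Z16.0
G0 X10.0 Y5.0
G1 X8.1 Y8.9
G1 X3.9 Y9.9
G1 X0.5 Y7.2
G1 X0.5 Y2.8
G1 X3.9 Y0.1
G1 X8.1 Y1.1
G1 X10.0 Y5.0
; layer 5
G0 Z20.0
G0 X10.0 Y5.0
G1 X8.1 Y8.9
G1 X3.9 Y9.9
G1 X0.5 Y7.2
G1 X0.5 Y2.8
G1 X3.9 Y0.1
G1 X8.1 Y1.1
G1 X10.0 Y5.0
; layer 6
G0 Z24.0
G0 X10.0 Y5.0
G1 X8.1 Y8.9
G1 X3.9 Y9.9
G1 X0.5 Y7.2
G1 X0.5 Y2.8
G1 X3.9 Y0.1
G1 X8.1 Y1.1
G1 X10.0 Y5.0
M2 ; end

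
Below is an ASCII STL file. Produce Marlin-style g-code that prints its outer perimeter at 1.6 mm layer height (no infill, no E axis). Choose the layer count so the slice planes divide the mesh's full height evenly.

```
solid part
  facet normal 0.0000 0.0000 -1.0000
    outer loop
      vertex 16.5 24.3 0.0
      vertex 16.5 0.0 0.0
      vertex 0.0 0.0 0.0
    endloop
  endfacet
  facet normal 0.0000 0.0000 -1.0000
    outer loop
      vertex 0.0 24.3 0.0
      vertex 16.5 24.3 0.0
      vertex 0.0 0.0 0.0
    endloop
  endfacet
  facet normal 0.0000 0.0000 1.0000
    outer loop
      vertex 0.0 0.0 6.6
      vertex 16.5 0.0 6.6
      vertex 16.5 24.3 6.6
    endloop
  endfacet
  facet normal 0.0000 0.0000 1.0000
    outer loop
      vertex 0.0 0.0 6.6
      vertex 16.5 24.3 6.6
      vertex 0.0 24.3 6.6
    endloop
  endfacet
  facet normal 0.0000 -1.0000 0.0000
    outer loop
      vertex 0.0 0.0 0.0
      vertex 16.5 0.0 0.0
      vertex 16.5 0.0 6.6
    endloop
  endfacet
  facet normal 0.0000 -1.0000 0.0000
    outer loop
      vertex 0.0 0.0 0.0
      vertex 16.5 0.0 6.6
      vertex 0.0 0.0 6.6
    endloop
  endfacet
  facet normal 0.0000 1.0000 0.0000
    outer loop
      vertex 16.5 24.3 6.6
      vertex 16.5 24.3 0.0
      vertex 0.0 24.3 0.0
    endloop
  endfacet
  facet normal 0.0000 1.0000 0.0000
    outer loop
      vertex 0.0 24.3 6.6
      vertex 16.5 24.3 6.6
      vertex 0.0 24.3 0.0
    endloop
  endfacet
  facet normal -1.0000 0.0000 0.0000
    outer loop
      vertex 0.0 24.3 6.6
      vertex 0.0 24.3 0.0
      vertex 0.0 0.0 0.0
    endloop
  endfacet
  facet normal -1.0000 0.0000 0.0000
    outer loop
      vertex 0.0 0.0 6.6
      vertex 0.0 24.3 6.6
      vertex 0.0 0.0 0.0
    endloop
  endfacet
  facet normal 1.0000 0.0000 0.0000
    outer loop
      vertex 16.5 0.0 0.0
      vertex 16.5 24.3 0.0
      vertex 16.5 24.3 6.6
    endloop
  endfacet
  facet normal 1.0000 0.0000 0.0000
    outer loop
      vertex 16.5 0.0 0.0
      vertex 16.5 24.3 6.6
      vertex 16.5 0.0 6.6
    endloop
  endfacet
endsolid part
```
; perimeter-only toolpath
G21 ; units = mm
G90 ; absolute positioning
G28 ; home
; layer 1
G0 Z1.6
G0 X0.0 Y0.0
G1 X16.5 Y0.0
G1 X16.5 Y24.3
G1 X0.0 Y24.3
G1 X0.0 Y0.0
; layer 2
G0 Z3.3
G0 X0.0 Y0.0
G1 X16.5 Y0.0
G1 X16.5 Y24.3
G1 X0.0 Y24.3
G1 X0.0 Y0.0
; layer 3
G0 Z4.9
G0 X0.0 Y0.0
G1 X16.5 Y0.0
G1 X16.5 Y24.3
G1 X0.0 Y24.3
G1 X0.0 Y0.0
; layer 4
G0 Z6.6
G0 X0.0 Y0.0
G1 X16.5 Y0.0
G1 X16.5 Y24.3
G1 X0.0 Y24.3
G1 X0.0 Y0.0
M2 ; end

The solid is a rectangular box, roughly 16.5 × 24.3 mm footprint and 6.6 mm tall. Slicing at Δz = 1.6 mm — 4 equal slices spanning the solid's height, so layer i sits at z = i·h/4 — gives 4 non-empty perimeters. Each is a 4-segment closed polygon; G0 lifts to the layer z and rapids to the start vertex, then G1 traces the edges.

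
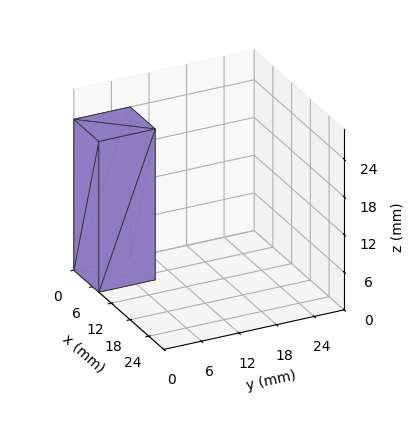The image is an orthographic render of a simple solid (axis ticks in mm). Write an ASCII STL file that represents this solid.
Reading the render: the shape is a rectangular box, roughly 8 × 9 mm footprint and 24 mm tall (dimensions read to the nearest mm from the axis ticks). For the STL, each face is triangulated and given an outward normal.

solid part
  facet normal 0.0000 0.0000 -1.0000
    outer loop
      vertex 8.000 9.000 0.000
      vertex 8.000 0.000 0.000
      vertex 0.000 0.000 0.000
    endloop
  endfacet
  facet normal 0.0000 0.0000 -1.0000
    outer loop
      vertex 0.000 9.000 0.000
      vertex 8.000 9.000 0.000
      vertex 0.000 0.000 0.000
    endloop
  endfacet
  facet normal 0.0000 0.0000 1.0000
    outer loop
      vertex 0.000 0.000 24.000
      vertex 8.000 0.000 24.000
      vertex 8.000 9.000 24.000
    endloop
  endfacet
  facet normal 0.0000 0.0000 1.0000
    outer loop
      vertex 0.000 0.000 24.000
      vertex 8.000 9.000 24.000
      vertex 0.000 9.000 24.000
    endloop
  endfacet
  facet normal 0.0000 -1.0000 0.0000
    outer loop
      vertex 0.000 0.000 0.000
      vertex 8.000 0.000 0.000
      vertex 8.000 0.000 24.000
    endloop
  endfacet
  facet normal 0.0000 -1.0000 0.0000
    outer loop
      vertex 0.000 0.000 0.000
      vertex 8.000 0.000 24.000
      vertex 0.000 0.000 24.000
    endloop
  endfacet
  facet normal 0.0000 1.0000 0.0000
    outer loop
      vertex 8.000 9.000 24.000
      vertex 8.000 9.000 0.000
      vertex 0.000 9.000 0.000
    endloop
  endfacet
  facet normal 0.0000 1.0000 0.0000
    outer loop
      vertex 0.000 9.000 24.000
      vertex 8.000 9.000 24.000
      vertex 0.000 9.000 0.000
    endloop
  endfacet
  facet normal -1.0000 0.0000 0.0000
    outer loop
      vertex 0.000 9.000 24.000
      vertex 0.000 9.000 0.000
      vertex 0.000 0.000 0.000
    endloop
  endfacet
  facet normal -1.0000 0.0000 0.0000
    outer loop
      vertex 0.000 0.000 24.000
      vertex 0.000 9.000 24.000
      vertex 0.000 0.000 0.000
    endloop
  endfacet
  facet normal 1.0000 0.0000 0.0000
    outer loop
      vertex 8.000 0.000 0.000
      vertex 8.000 9.000 0.000
      vertex 8.000 9.000 24.000
    endloop
  endfacet
  facet normal 1.0000 0.0000 0.0000
    outer loop
      vertex 8.000 0.000 0.000
      vertex 8.000 9.000 24.000
      vertex 8.000 0.000 24.000
    endloop
  endfacet
endsolid part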